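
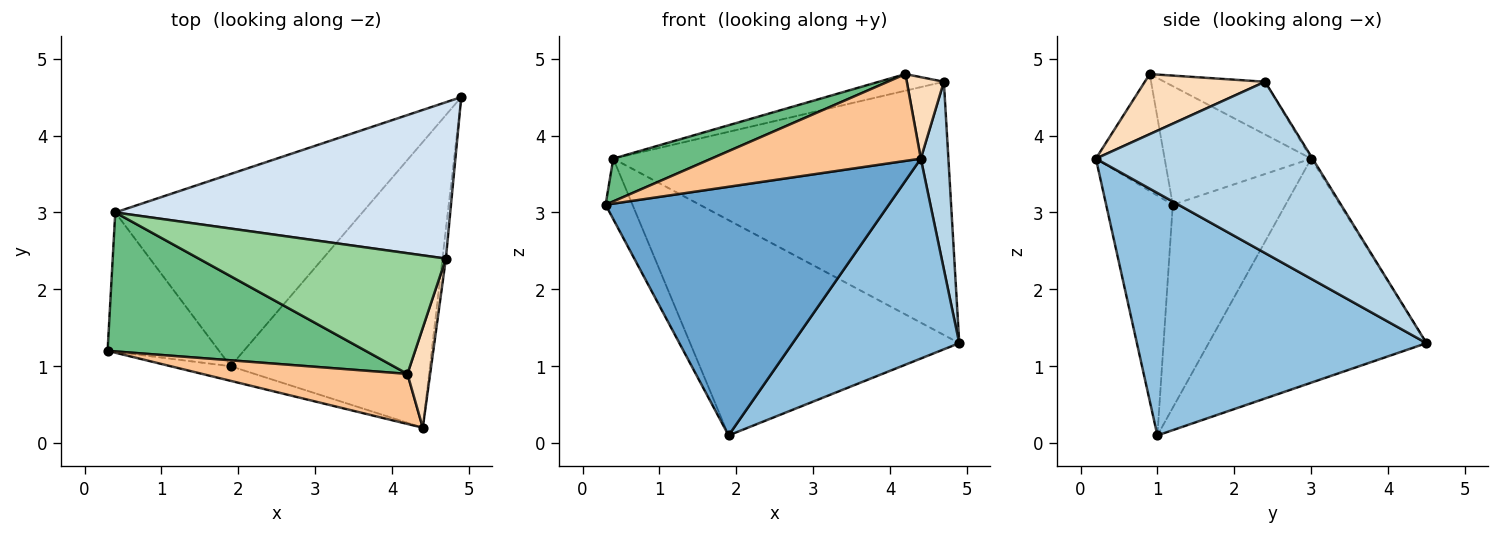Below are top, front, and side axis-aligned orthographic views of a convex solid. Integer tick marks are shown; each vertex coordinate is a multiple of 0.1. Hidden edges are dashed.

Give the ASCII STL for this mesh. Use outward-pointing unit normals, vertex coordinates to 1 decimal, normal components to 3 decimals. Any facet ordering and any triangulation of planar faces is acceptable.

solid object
 facet normal -0.229 -0.972 -0.057
  outer loop
   vertex 1.9 1.0 0.1
   vertex 4.4 0.2 3.7
   vertex 0.3 1.2 3.1
  endloop
 endfacet
 facet normal 0.706 -0.406 -0.580
  outer loop
   vertex 1.9 1.0 0.1
   vertex 4.9 4.5 1.3
   vertex 4.4 0.2 3.7
  endloop
 endfacet
 facet normal 0.992 -0.126 -0.020
  outer loop
   vertex 4.7 2.4 4.7
   vertex 4.4 0.2 3.7
   vertex 4.9 4.5 1.3
  endloop
 endfacet
 facet normal -0.003 0.851 0.525
  outer loop
   vertex 0.4 3.0 3.7
   vertex 4.7 2.4 4.7
   vertex 4.9 4.5 1.3
  endloop
 endfacet
 facet normal -0.858 0.205 -0.471
  outer loop
   vertex 0.4 3.0 3.7
   vertex 1.9 1.0 0.1
   vertex 0.3 1.2 3.1
  endloop
 endfacet
 facet normal -0.517 0.639 -0.570
  outer loop
   vertex 0.4 3.0 3.7
   vertex 4.9 4.5 1.3
   vertex 1.9 1.0 0.1
  endloop
 endfacet
 facet normal -0.274 -0.833 0.481
  outer loop
   vertex 4.2 0.9 4.8
   vertex 0.3 1.2 3.1
   vertex 4.4 0.2 3.7
  endloop
 endfacet
 facet normal 0.899 -0.277 0.340
  outer loop
   vertex 4.2 0.9 4.8
   vertex 4.4 0.2 3.7
   vertex 4.7 2.4 4.7
  endloop
 endfacet
 facet normal -0.402 -0.269 0.875
  outer loop
   vertex 4.2 0.9 4.8
   vertex 0.4 3.0 3.7
   vertex 0.3 1.2 3.1
  endloop
 endfacet
 facet normal -0.207 0.134 0.969
  outer loop
   vertex 4.2 0.9 4.8
   vertex 4.7 2.4 4.7
   vertex 0.4 3.0 3.7
  endloop
 endfacet
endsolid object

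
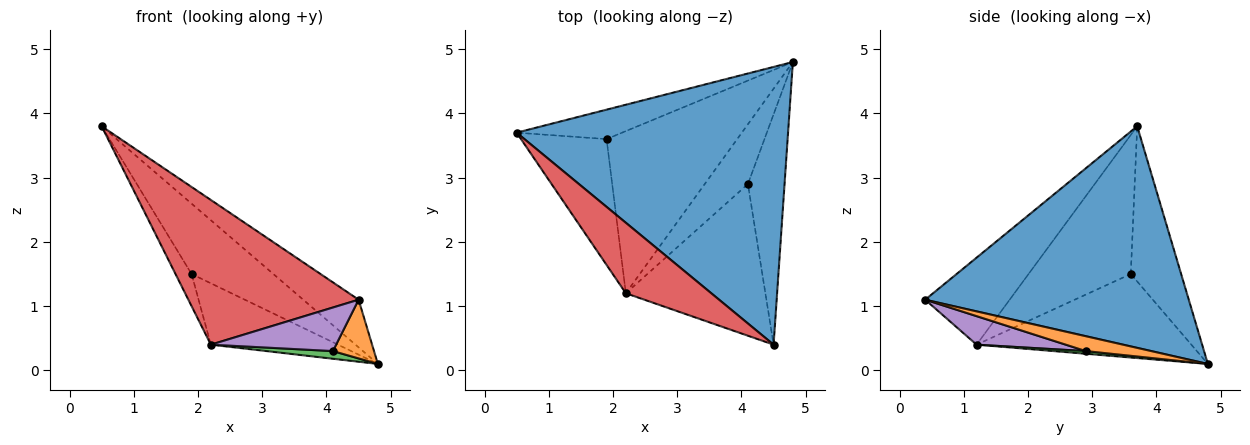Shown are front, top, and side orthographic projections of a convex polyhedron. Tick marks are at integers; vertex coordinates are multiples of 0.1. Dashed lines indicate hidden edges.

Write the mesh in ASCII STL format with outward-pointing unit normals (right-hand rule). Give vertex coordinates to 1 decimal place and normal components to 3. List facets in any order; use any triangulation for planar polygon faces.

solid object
 facet normal 0.627 0.132 0.768
  outer loop
   vertex 4.5 0.4 1.1
   vertex 4.8 4.8 0.1
   vertex 0.5 3.7 3.8
  endloop
 endfacet
 facet normal 0.366 -0.230 -0.902
  outer loop
   vertex 4.1 2.9 0.3
   vertex 4.8 4.8 0.1
   vertex 4.5 0.4 1.1
  endloop
 endfacet
 facet normal 0.061 -0.127 -0.990
  outer loop
   vertex 2.2 1.2 0.4
   vertex 4.8 4.8 0.1
   vertex 4.1 2.9 0.3
  endloop
 endfacet
 facet normal -0.407 -0.821 0.400
  outer loop
   vertex 2.2 1.2 0.4
   vertex 4.5 0.4 1.1
   vertex 0.5 3.7 3.8
  endloop
 endfacet
 facet normal 0.193 -0.271 -0.943
  outer loop
   vertex 2.2 1.2 0.4
   vertex 4.1 2.9 0.3
   vertex 4.5 0.4 1.1
  endloop
 endfacet
 facet normal -0.494 0.802 -0.336
  outer loop
   vertex 1.9 3.6 1.5
   vertex 0.5 3.7 3.8
   vertex 4.8 4.8 0.1
  endloop
 endfacet
 facet normal -0.844 0.133 -0.520
  outer loop
   vertex 1.9 3.6 1.5
   vertex 2.2 1.2 0.4
   vertex 0.5 3.7 3.8
  endloop
 endfacet
 facet normal -0.513 0.304 -0.803
  outer loop
   vertex 1.9 3.6 1.5
   vertex 4.8 4.8 0.1
   vertex 2.2 1.2 0.4
  endloop
 endfacet
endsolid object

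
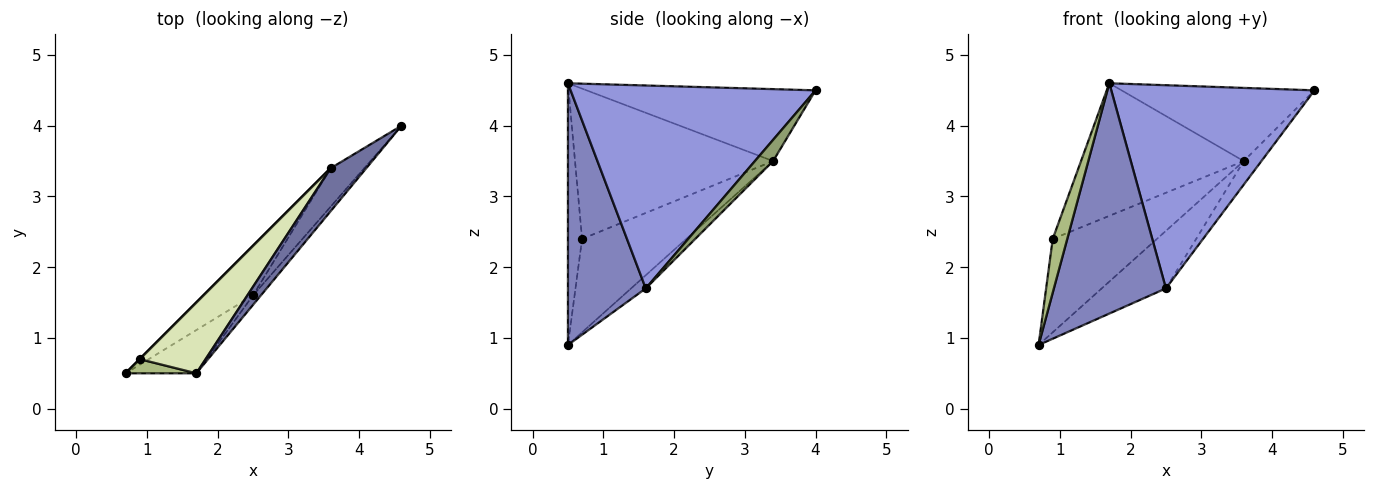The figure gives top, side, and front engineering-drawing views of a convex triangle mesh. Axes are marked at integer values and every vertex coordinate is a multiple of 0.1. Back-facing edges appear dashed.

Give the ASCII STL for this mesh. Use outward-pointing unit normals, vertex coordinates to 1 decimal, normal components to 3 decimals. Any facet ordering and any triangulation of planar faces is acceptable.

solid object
 facet normal -0.715 0.603 0.354
  outer loop
   vertex 3.6 3.4 3.5
   vertex 1.7 0.5 4.6
   vertex 4.6 4.0 4.5
  endloop
 endfacet
 facet normal 0.564 -0.812 -0.152
  outer loop
   vertex 2.5 1.6 1.7
   vertex 1.7 0.5 4.6
   vertex 0.7 0.5 0.9
  endloop
 endfacet
 facet normal 0.769 -0.638 -0.030
  outer loop
   vertex 2.5 1.6 1.7
   vertex 4.6 4.0 4.5
   vertex 1.7 0.5 4.6
  endloop
 endfacet
 facet normal -0.171 0.747 -0.643
  outer loop
   vertex 2.5 1.6 1.7
   vertex 0.7 0.5 0.9
   vertex 3.6 3.4 3.5
  endloop
 endfacet
 facet normal 0.474 0.461 -0.750
  outer loop
   vertex 2.5 1.6 1.7
   vertex 3.6 3.4 3.5
   vertex 4.6 4.0 4.5
  endloop
 endfacet
 facet normal -0.686 -0.704 0.185
  outer loop
   vertex 0.9 0.7 2.4
   vertex 0.7 0.5 0.9
   vertex 1.7 0.5 4.6
  endloop
 endfacet
 facet normal -0.707 0.707 0.000
  outer loop
   vertex 0.9 0.7 2.4
   vertex 3.6 3.4 3.5
   vertex 0.7 0.5 0.9
  endloop
 endfacet
 facet normal -0.732 0.601 0.321
  outer loop
   vertex 0.9 0.7 2.4
   vertex 1.7 0.5 4.6
   vertex 3.6 3.4 3.5
  endloop
 endfacet
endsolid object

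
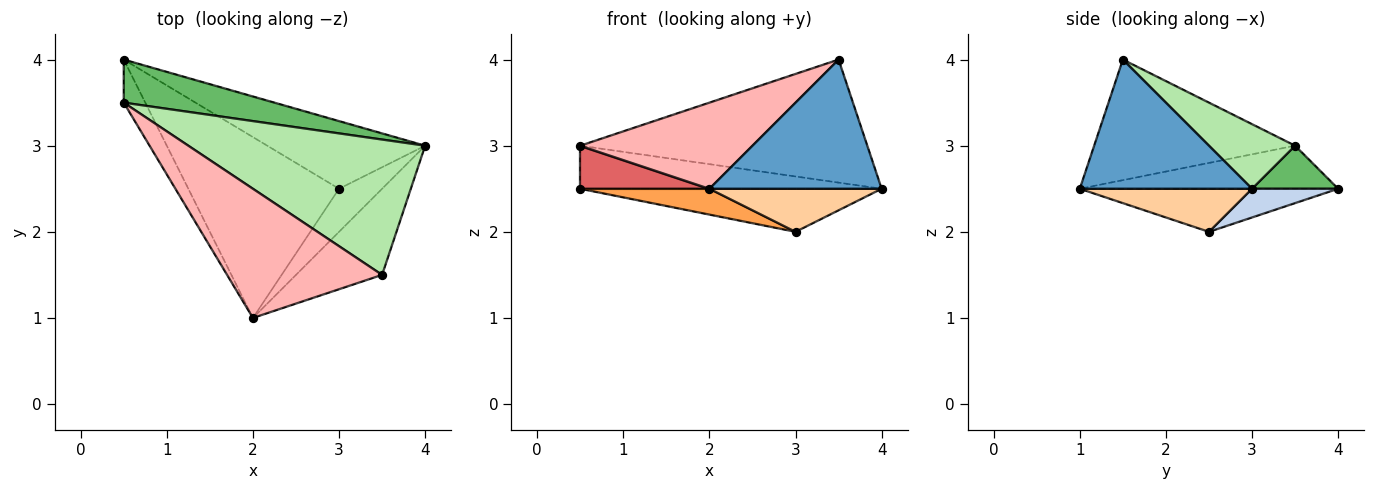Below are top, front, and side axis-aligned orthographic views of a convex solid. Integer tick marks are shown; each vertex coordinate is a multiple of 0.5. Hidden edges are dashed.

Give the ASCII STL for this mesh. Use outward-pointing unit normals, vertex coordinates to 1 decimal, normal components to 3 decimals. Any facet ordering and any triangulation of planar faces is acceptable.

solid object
 facet normal 0.640 -0.640 -0.426
  outer loop
   vertex 3.5 1.5 4.0
   vertex 2.0 1.0 2.5
   vertex 4.0 3.0 2.5
  endloop
 endfacet
 facet normal 0.152 0.531 -0.834
  outer loop
   vertex 3.0 2.5 2.0
   vertex 0.5 4.0 2.5
   vertex 4.0 3.0 2.5
  endloop
 endfacet
 facet normal -0.272 -0.136 -0.953
  outer loop
   vertex 3.0 2.5 2.0
   vertex 2.0 1.0 2.5
   vertex 0.5 4.0 2.5
  endloop
 endfacet
 facet normal 0.577 -0.577 -0.577
  outer loop
   vertex 3.0 2.5 2.0
   vertex 4.0 3.0 2.5
   vertex 2.0 1.0 2.5
  endloop
 endfacet
 facet normal 0.198 0.693 0.693
  outer loop
   vertex 0.5 3.5 3.0
   vertex 4.0 3.0 2.5
   vertex 0.5 4.0 2.5
  endloop
 endfacet
 facet normal 0.198 0.659 0.725
  outer loop
   vertex 0.5 3.5 3.0
   vertex 3.5 1.5 4.0
   vertex 4.0 3.0 2.5
  endloop
 endfacet
 facet normal -0.816 -0.408 -0.408
  outer loop
   vertex 0.5 3.5 3.0
   vertex 0.5 4.0 2.5
   vertex 2.0 1.0 2.5
  endloop
 endfacet
 facet normal -0.543 -0.466 0.699
  outer loop
   vertex 0.5 3.5 3.0
   vertex 2.0 1.0 2.5
   vertex 3.5 1.5 4.0
  endloop
 endfacet
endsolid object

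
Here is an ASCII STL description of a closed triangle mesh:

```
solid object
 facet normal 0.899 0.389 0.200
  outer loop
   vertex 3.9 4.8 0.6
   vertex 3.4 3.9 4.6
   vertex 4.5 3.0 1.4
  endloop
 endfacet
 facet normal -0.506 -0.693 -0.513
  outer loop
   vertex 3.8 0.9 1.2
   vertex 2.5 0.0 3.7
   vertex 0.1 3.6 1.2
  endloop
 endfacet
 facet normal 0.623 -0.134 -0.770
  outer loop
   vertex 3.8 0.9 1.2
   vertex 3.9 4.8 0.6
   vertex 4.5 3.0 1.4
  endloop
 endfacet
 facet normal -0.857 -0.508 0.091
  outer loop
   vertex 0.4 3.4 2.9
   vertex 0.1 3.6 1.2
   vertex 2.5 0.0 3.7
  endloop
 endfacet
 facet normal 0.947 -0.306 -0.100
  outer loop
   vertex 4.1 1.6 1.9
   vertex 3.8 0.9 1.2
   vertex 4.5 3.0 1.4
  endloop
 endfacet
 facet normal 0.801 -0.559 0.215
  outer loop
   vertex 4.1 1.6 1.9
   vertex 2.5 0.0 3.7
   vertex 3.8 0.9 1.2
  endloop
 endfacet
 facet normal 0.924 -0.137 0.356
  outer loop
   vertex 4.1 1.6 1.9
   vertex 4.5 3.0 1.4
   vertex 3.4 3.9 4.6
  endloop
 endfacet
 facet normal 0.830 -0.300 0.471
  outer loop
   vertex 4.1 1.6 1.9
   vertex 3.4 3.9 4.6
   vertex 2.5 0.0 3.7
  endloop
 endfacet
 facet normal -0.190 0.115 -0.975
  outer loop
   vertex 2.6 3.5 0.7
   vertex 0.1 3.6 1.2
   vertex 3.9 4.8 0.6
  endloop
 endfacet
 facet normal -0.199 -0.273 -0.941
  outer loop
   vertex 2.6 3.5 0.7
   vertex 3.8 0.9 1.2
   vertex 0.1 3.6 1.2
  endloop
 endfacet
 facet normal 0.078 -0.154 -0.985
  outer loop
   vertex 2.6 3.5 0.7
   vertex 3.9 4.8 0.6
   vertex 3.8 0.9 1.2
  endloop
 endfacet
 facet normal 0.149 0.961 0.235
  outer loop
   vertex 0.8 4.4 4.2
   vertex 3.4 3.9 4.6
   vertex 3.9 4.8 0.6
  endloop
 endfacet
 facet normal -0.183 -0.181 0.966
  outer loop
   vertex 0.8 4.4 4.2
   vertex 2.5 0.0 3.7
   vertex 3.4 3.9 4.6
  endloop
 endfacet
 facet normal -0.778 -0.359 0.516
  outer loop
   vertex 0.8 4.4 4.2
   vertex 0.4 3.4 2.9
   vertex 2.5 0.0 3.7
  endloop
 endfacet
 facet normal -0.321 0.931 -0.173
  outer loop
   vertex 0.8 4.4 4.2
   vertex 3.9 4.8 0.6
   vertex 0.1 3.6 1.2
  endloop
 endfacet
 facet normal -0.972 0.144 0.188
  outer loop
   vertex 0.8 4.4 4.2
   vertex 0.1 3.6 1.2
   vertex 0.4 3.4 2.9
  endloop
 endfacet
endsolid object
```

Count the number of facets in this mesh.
16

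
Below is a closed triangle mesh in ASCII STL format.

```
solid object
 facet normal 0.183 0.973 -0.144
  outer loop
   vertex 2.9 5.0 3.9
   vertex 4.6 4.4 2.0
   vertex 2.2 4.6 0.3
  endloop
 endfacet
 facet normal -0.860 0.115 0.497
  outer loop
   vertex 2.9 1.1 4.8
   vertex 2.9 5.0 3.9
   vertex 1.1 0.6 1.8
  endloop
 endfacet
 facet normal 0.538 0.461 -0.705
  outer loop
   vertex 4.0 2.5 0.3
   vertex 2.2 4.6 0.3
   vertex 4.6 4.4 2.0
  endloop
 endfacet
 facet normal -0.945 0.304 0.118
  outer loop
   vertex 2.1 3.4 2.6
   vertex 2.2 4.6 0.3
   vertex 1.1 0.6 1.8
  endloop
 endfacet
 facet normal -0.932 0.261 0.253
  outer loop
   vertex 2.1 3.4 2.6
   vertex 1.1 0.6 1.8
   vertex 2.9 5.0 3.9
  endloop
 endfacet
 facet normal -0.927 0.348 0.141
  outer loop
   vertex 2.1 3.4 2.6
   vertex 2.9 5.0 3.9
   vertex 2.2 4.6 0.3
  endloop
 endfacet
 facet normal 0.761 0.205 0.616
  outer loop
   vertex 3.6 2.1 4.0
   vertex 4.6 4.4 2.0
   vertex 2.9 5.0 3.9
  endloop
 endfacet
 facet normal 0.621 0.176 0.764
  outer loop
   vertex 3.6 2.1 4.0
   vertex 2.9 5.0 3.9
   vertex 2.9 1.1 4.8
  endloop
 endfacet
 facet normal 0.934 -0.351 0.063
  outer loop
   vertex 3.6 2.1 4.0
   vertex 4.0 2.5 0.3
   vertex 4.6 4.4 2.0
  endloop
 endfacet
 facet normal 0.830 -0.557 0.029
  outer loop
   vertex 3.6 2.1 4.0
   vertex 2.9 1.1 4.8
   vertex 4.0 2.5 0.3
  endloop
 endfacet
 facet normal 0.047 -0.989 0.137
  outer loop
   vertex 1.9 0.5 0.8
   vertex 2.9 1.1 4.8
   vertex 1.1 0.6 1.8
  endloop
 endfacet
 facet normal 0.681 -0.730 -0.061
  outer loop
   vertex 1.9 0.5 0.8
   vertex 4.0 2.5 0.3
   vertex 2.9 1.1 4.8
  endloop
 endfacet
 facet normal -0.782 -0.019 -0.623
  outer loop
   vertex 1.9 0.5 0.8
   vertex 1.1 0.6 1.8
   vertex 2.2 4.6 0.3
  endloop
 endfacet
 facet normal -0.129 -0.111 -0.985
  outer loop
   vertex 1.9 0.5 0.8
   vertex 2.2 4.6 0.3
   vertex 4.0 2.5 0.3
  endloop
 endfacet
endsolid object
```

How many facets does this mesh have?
14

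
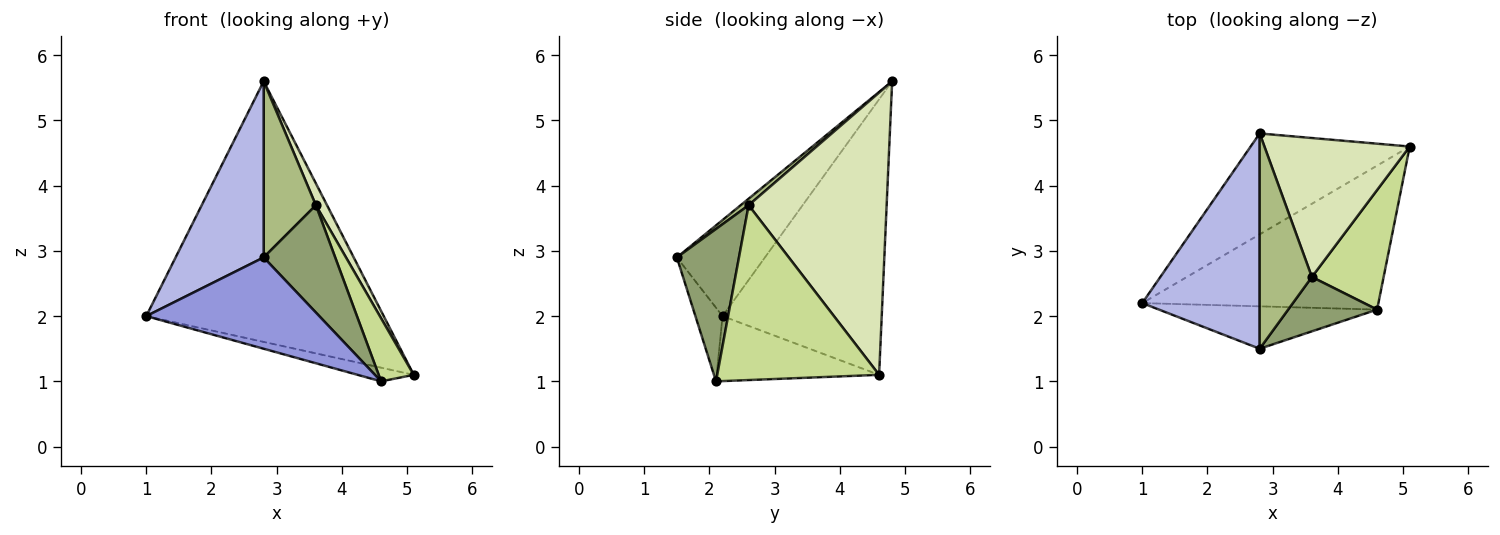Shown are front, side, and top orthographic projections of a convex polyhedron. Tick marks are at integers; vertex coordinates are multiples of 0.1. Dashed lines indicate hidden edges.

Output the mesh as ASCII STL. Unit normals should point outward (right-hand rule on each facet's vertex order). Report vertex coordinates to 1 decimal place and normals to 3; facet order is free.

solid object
 facet normal -0.264 0.091 -0.960
  outer loop
   vertex 4.6 2.1 1.0
   vertex 1.0 2.2 2.0
   vertex 5.1 4.6 1.1
  endloop
 endfacet
 facet normal -0.530 0.791 -0.306
  outer loop
   vertex 2.8 4.8 5.6
   vertex 5.1 4.6 1.1
   vertex 1.0 2.2 2.0
  endloop
 endfacet
 facet normal -0.141 -0.898 -0.417
  outer loop
   vertex 2.8 1.5 2.9
   vertex 1.0 2.2 2.0
   vertex 4.6 2.1 1.0
  endloop
 endfacet
 facet normal -0.535 -0.535 0.654
  outer loop
   vertex 2.8 1.5 2.9
   vertex 2.8 4.8 5.6
   vertex 1.0 2.2 2.0
  endloop
 endfacet
 facet normal 0.612 -0.705 0.357
  outer loop
   vertex 3.6 2.6 3.7
   vertex 2.8 1.5 2.9
   vertex 4.6 2.1 1.0
  endloop
 endfacet
 facet normal 0.096 -0.630 0.770
  outer loop
   vertex 3.6 2.6 3.7
   vertex 2.8 4.8 5.6
   vertex 2.8 1.5 2.9
  endloop
 endfacet
 facet normal 0.907 -0.196 0.372
  outer loop
   vertex 3.6 2.6 3.7
   vertex 4.6 2.1 1.0
   vertex 5.1 4.6 1.1
  endloop
 endfacet
 facet normal 0.887 -0.072 0.456
  outer loop
   vertex 3.6 2.6 3.7
   vertex 5.1 4.6 1.1
   vertex 2.8 4.8 5.6
  endloop
 endfacet
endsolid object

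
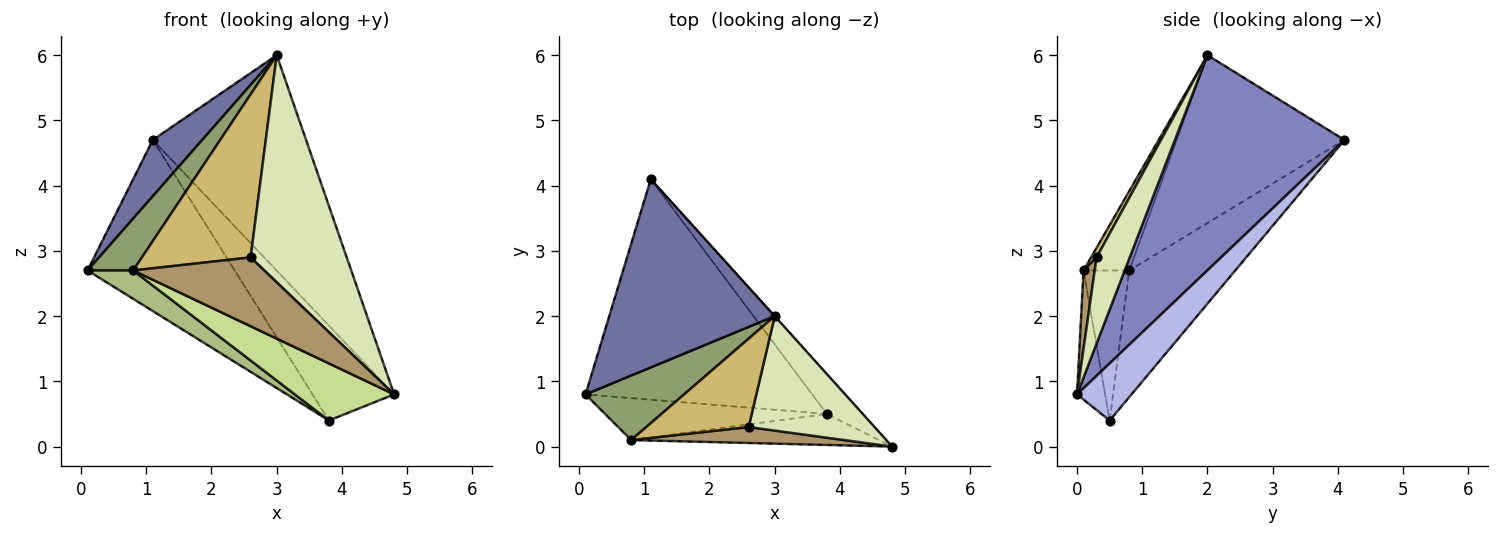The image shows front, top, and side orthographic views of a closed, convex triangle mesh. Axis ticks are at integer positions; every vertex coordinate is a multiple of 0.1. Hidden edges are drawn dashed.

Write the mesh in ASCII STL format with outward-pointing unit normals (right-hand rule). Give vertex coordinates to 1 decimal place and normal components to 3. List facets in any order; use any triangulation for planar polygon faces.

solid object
 facet normal -0.697 -0.205 0.687
  outer loop
   vertex 3.0 2.0 6.0
   vertex 1.1 4.1 4.7
   vertex 0.1 0.8 2.7
  endloop
 endfacet
 facet normal 0.742 0.671 -0.001
  outer loop
   vertex 3.0 2.0 6.0
   vertex 4.8 0.0 0.8
   vertex 1.1 4.1 4.7
  endloop
 endfacet
 facet normal -0.404 0.561 -0.723
  outer loop
   vertex 3.8 0.5 0.4
   vertex 0.1 0.8 2.7
   vertex 1.1 4.1 4.7
  endloop
 endfacet
 facet normal 0.524 0.786 -0.329
  outer loop
   vertex 3.8 0.5 0.4
   vertex 1.1 4.1 4.7
   vertex 4.8 0.0 0.8
  endloop
 endfacet
 facet normal -0.531 -0.531 0.660
  outer loop
   vertex 0.8 0.1 2.7
   vertex 3.0 2.0 6.0
   vertex 0.1 0.8 2.7
  endloop
 endfacet
 facet normal -0.489 -0.489 -0.723
  outer loop
   vertex 0.8 0.1 2.7
   vertex 0.1 0.8 2.7
   vertex 3.8 0.5 0.4
  endloop
 endfacet
 facet normal -0.241 -0.853 -0.463
  outer loop
   vertex 0.8 0.1 2.7
   vertex 3.8 0.5 0.4
   vertex 4.8 0.0 0.8
  endloop
 endfacet
 facet normal 0.294 -0.854 0.430
  outer loop
   vertex 2.6 0.3 2.9
   vertex 4.8 0.0 0.8
   vertex 3.0 2.0 6.0
  endloop
 endfacet
 facet normal 0.083 -0.971 0.225
  outer loop
   vertex 2.6 0.3 2.9
   vertex 0.8 0.1 2.7
   vertex 4.8 0.0 0.8
  endloop
 endfacet
 facet normal 0.045 -0.878 0.476
  outer loop
   vertex 2.6 0.3 2.9
   vertex 3.0 2.0 6.0
   vertex 0.8 0.1 2.7
  endloop
 endfacet
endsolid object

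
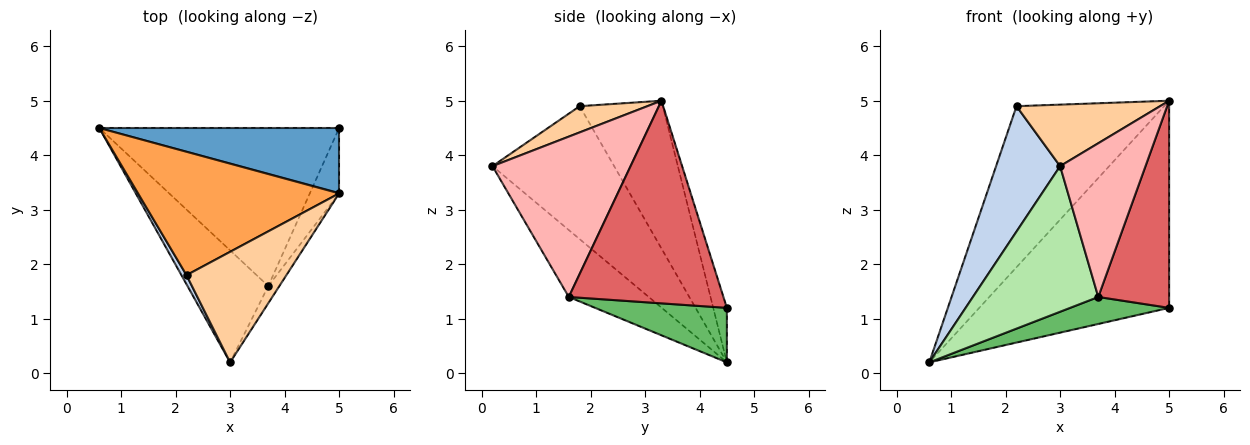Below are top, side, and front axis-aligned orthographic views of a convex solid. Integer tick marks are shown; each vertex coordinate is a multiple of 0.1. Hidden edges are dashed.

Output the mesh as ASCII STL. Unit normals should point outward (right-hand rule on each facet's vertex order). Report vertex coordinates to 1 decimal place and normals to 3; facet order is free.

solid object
 facet normal -0.068 0.951 0.300
  outer loop
   vertex 5.0 3.3 5.0
   vertex 5.0 4.5 1.2
   vertex 0.6 4.5 0.2
  endloop
 endfacet
 facet normal -0.884 -0.465 0.034
  outer loop
   vertex 2.2 1.8 4.9
   vertex 0.6 4.5 0.2
   vertex 3.0 0.2 3.8
  endloop
 endfacet
 facet normal -0.408 0.725 0.555
  outer loop
   vertex 2.2 1.8 4.9
   vertex 5.0 3.3 5.0
   vertex 0.6 4.5 0.2
  endloop
 endfacet
 facet normal 0.223 -0.474 0.852
  outer loop
   vertex 2.2 1.8 4.9
   vertex 3.0 0.2 3.8
   vertex 5.0 3.3 5.0
  endloop
 endfacet
 facet normal 0.219 -0.164 -0.962
  outer loop
   vertex 3.7 1.6 1.4
   vertex 0.6 4.5 0.2
   vertex 5.0 4.5 1.2
  endloop
 endfacet
 facet normal -0.451 -0.707 -0.544
  outer loop
   vertex 3.7 1.6 1.4
   vertex 3.0 0.2 3.8
   vertex 0.6 4.5 0.2
  endloop
 endfacet
 facet normal 0.901 -0.413 -0.130
  outer loop
   vertex 3.7 1.6 1.4
   vertex 5.0 4.5 1.2
   vertex 5.0 3.3 5.0
  endloop
 endfacet
 facet normal 0.849 -0.525 -0.059
  outer loop
   vertex 3.7 1.6 1.4
   vertex 5.0 3.3 5.0
   vertex 3.0 0.2 3.8
  endloop
 endfacet
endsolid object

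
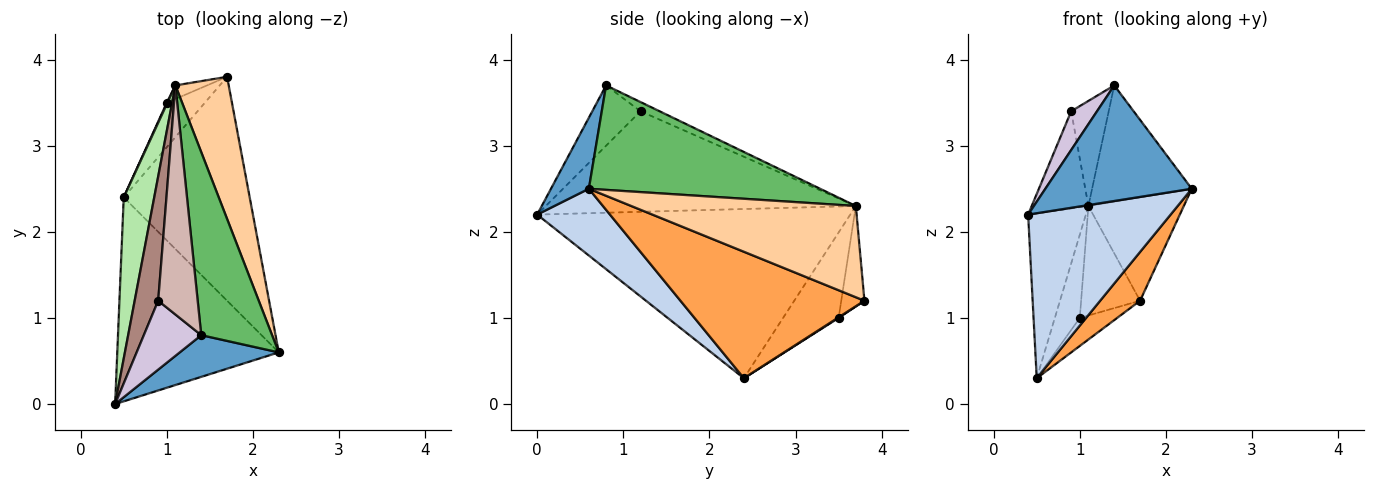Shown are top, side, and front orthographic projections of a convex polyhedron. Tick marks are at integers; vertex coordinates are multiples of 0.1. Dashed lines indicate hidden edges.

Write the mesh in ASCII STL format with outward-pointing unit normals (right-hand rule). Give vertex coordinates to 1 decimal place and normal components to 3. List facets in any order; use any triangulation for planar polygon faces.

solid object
 facet normal 0.237 -0.914 0.330
  outer loop
   vertex 1.4 0.8 3.7
   vertex 0.4 0.0 2.2
   vertex 2.3 0.6 2.5
  endloop
 endfacet
 facet normal 0.306 -0.599 -0.740
  outer loop
   vertex 0.5 2.4 0.3
   vertex 2.3 0.6 2.5
   vertex 0.4 0.0 2.2
  endloop
 endfacet
 facet normal 0.700 -0.152 -0.697
  outer loop
   vertex 0.5 2.4 0.3
   vertex 1.7 3.8 1.2
   vertex 2.3 0.6 2.5
  endloop
 endfacet
 facet normal 0.811 0.344 0.473
  outer loop
   vertex 1.1 3.7 2.3
   vertex 2.3 0.6 2.5
   vertex 1.7 3.8 1.2
  endloop
 endfacet
 facet normal 0.780 0.336 0.529
  outer loop
   vertex 1.1 3.7 2.3
   vertex 1.4 0.8 3.7
   vertex 2.3 0.6 2.5
  endloop
 endfacet
 facet normal -0.968 0.178 0.174
  outer loop
   vertex 1.1 3.7 2.3
   vertex 0.5 2.4 0.3
   vertex 0.4 0.0 2.2
  endloop
 endfacet
 facet normal 0.014 0.532 -0.846
  outer loop
   vertex 1.0 3.5 1.0
   vertex 1.7 3.8 1.2
   vertex 0.5 2.4 0.3
  endloop
 endfacet
 facet normal -0.364 0.925 -0.114
  outer loop
   vertex 1.0 3.5 1.0
   vertex 1.1 3.7 2.3
   vertex 1.7 3.8 1.2
  endloop
 endfacet
 facet normal -0.912 0.410 0.007
  outer loop
   vertex 1.0 3.5 1.0
   vertex 0.5 2.4 0.3
   vertex 1.1 3.7 2.3
  endloop
 endfacet
 facet normal -0.675 -0.362 0.643
  outer loop
   vertex 0.9 1.2 3.4
   vertex 0.4 0.0 2.2
   vertex 1.4 0.8 3.7
  endloop
 endfacet
 facet normal -0.959 0.175 0.224
  outer loop
   vertex 0.9 1.2 3.4
   vertex 1.1 3.7 2.3
   vertex 0.4 0.0 2.2
  endloop
 endfacet
 facet normal -0.207 0.408 0.889
  outer loop
   vertex 0.9 1.2 3.4
   vertex 1.4 0.8 3.7
   vertex 1.1 3.7 2.3
  endloop
 endfacet
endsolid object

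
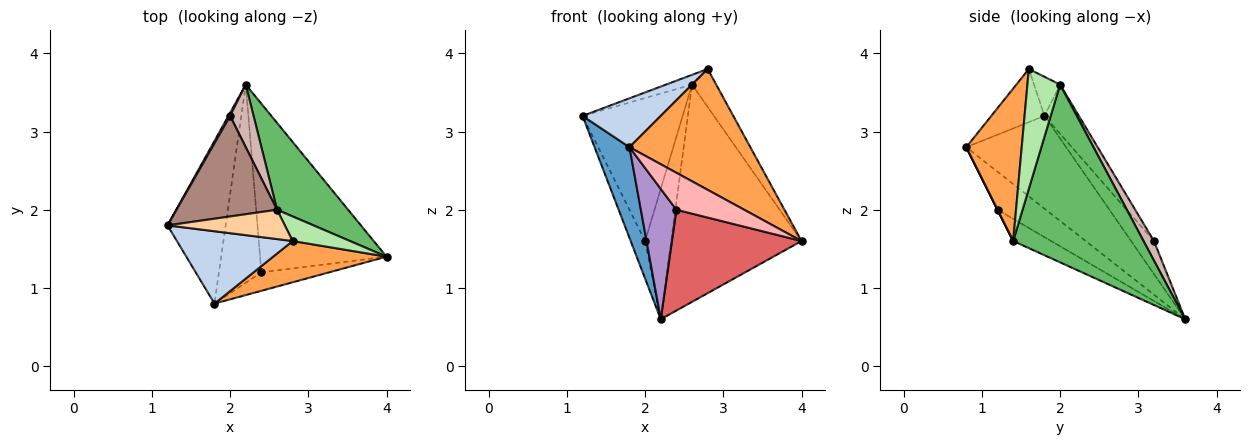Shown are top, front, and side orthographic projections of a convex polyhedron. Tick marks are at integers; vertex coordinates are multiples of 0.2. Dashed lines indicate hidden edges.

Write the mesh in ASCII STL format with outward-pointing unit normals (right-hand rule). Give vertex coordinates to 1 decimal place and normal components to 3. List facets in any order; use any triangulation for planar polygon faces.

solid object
 facet normal -0.813 -0.284 -0.509
  outer loop
   vertex 1.8 0.8 2.8
   vertex 1.2 1.8 3.2
   vertex 2.2 3.6 0.6
  endloop
 endfacet
 facet normal -0.356 -0.523 0.774
  outer loop
   vertex 1.8 0.8 2.8
   vertex 2.8 1.6 3.8
   vertex 1.2 1.8 3.2
  endloop
 endfacet
 facet normal 0.398 -0.868 0.296
  outer loop
   vertex 1.8 0.8 2.8
   vertex 4.0 1.4 1.6
   vertex 2.8 1.6 3.8
  endloop
 endfacet
 facet normal -0.302 0.302 0.905
  outer loop
   vertex 2.6 2.0 3.6
   vertex 1.2 1.8 3.2
   vertex 2.8 1.6 3.8
  endloop
 endfacet
 facet normal 0.680 0.680 0.272
  outer loop
   vertex 2.6 2.0 3.6
   vertex 4.0 1.4 1.6
   vertex 2.2 3.6 0.6
  endloop
 endfacet
 facet normal 0.751 0.555 0.359
  outer loop
   vertex 2.6 2.0 3.6
   vertex 2.8 1.6 3.8
   vertex 4.0 1.4 1.6
  endloop
 endfacet
 facet normal -0.149 -0.507 -0.849
  outer loop
   vertex 2.4 1.2 2.0
   vertex 2.2 3.6 0.6
   vertex 4.0 1.4 1.6
  endloop
 endfacet
 facet normal 0.000 -0.894 -0.447
  outer loop
   vertex 2.4 1.2 2.0
   vertex 4.0 1.4 1.6
   vertex 1.8 0.8 2.8
  endloop
 endfacet
 facet normal -0.599 -0.440 -0.669
  outer loop
   vertex 2.4 1.2 2.0
   vertex 1.8 0.8 2.8
   vertex 2.2 3.6 0.6
  endloop
 endfacet
 facet normal -0.845 0.533 0.044
  outer loop
   vertex 2.0 3.2 1.6
   vertex 2.2 3.6 0.6
   vertex 1.2 1.8 3.2
  endloop
 endfacet
 facet normal -0.271 0.787 0.554
  outer loop
   vertex 2.0 3.2 1.6
   vertex 1.2 1.8 3.2
   vertex 2.6 2.0 3.6
  endloop
 endfacet
 facet normal 0.339 0.848 0.407
  outer loop
   vertex 2.0 3.2 1.6
   vertex 2.6 2.0 3.6
   vertex 2.2 3.6 0.6
  endloop
 endfacet
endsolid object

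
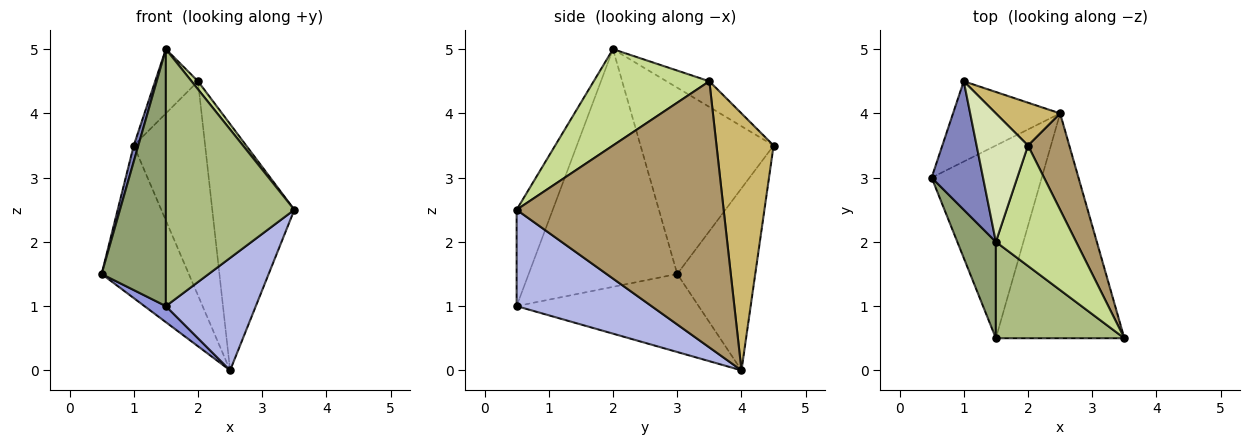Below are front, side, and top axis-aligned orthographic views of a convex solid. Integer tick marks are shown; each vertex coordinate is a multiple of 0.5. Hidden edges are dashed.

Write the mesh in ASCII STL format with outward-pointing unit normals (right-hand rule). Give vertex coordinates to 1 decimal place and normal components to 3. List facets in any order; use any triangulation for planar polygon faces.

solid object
 facet normal -0.621 0.694 -0.365
  outer loop
   vertex 1.0 4.5 3.5
   vertex 2.5 4.0 0.0
   vertex 0.5 3.0 1.5
  endloop
 endfacet
 facet normal -0.963 -0.033 0.266
  outer loop
   vertex 1.5 2.0 5.0
   vertex 1.0 4.5 3.5
   vertex 0.5 3.0 1.5
  endloop
 endfacet
 facet normal -0.577 -0.068 -0.814
  outer loop
   vertex 1.5 0.5 1.0
   vertex 0.5 3.0 1.5
   vertex 2.5 4.0 0.0
  endloop
 endfacet
 facet normal 0.557 -0.371 -0.743
  outer loop
   vertex 1.5 0.5 1.0
   vertex 2.5 4.0 0.0
   vertex 3.5 0.5 2.5
  endloop
 endfacet
 facet normal -0.908 -0.393 0.147
  outer loop
   vertex 1.5 0.5 1.0
   vertex 1.5 2.0 5.0
   vertex 0.5 3.0 1.5
  endloop
 endfacet
 facet normal -0.255 -0.905 0.340
  outer loop
   vertex 1.5 0.5 1.0
   vertex 3.5 0.5 2.5
   vertex 1.5 2.0 5.0
  endloop
 endfacet
 facet normal 0.768 -0.043 0.640
  outer loop
   vertex 2.0 3.5 4.5
   vertex 1.5 2.0 5.0
   vertex 3.5 0.5 2.5
  endloop
 endfacet
 facet normal -0.408 0.408 0.816
  outer loop
   vertex 2.0 3.5 4.5
   vertex 1.0 4.5 3.5
   vertex 1.5 2.0 5.0
  endloop
 endfacet
 facet normal 0.920 0.365 0.143
  outer loop
   vertex 2.0 3.5 4.5
   vertex 3.5 0.5 2.5
   vertex 2.5 4.0 0.0
  endloop
 endfacet
 facet normal 0.617 0.772 0.154
  outer loop
   vertex 2.0 3.5 4.5
   vertex 2.5 4.0 0.0
   vertex 1.0 4.5 3.5
  endloop
 endfacet
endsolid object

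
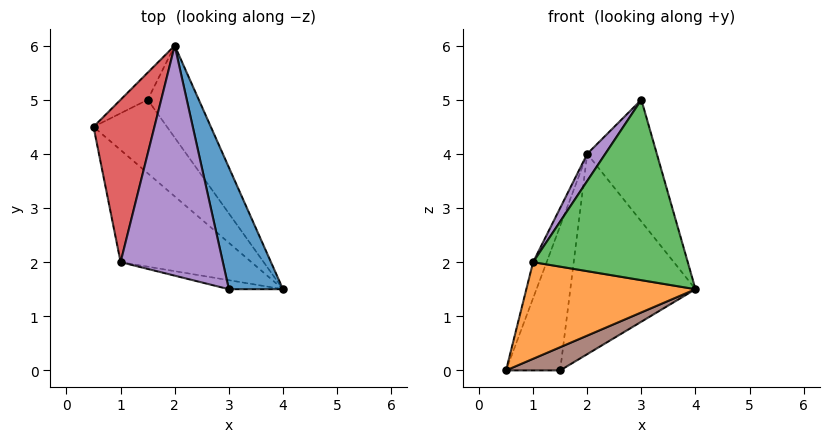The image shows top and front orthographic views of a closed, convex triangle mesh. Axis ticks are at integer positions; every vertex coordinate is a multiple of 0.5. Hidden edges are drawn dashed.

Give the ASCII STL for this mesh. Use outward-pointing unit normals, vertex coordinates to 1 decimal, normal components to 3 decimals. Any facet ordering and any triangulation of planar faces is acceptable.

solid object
 facet normal 0.927 0.265 0.265
  outer loop
   vertex 3.0 1.5 5.0
   vertex 4.0 1.5 1.5
   vertex 2.0 6.0 4.0
  endloop
 endfacet
 facet normal -0.229 -0.636 -0.737
  outer loop
   vertex 1.0 2.0 2.0
   vertex 0.5 4.5 0.0
   vertex 4.0 1.5 1.5
  endloop
 endfacet
 facet normal -0.172 -0.984 -0.049
  outer loop
   vertex 1.0 2.0 2.0
   vertex 4.0 1.5 1.5
   vertex 3.0 1.5 5.0
  endloop
 endfacet
 facet normal -0.942 0.072 0.326
  outer loop
   vertex 1.0 2.0 2.0
   vertex 2.0 6.0 4.0
   vertex 0.5 4.5 0.0
  endloop
 endfacet
 facet normal -0.835 -0.064 0.546
  outer loop
   vertex 1.0 2.0 2.0
   vertex 3.0 1.5 5.0
   vertex 2.0 6.0 4.0
  endloop
 endfacet
 facet normal 0.149 -0.298 -0.943
  outer loop
   vertex 1.5 5.0 0.0
   vertex 4.0 1.5 1.5
   vertex 0.5 4.5 0.0
  endloop
 endfacet
 facet normal -0.441 0.882 -0.165
  outer loop
   vertex 1.5 5.0 0.0
   vertex 0.5 4.5 0.0
   vertex 2.0 6.0 4.0
  endloop
 endfacet
 facet normal 0.836 0.499 -0.229
  outer loop
   vertex 1.5 5.0 0.0
   vertex 2.0 6.0 4.0
   vertex 4.0 1.5 1.5
  endloop
 endfacet
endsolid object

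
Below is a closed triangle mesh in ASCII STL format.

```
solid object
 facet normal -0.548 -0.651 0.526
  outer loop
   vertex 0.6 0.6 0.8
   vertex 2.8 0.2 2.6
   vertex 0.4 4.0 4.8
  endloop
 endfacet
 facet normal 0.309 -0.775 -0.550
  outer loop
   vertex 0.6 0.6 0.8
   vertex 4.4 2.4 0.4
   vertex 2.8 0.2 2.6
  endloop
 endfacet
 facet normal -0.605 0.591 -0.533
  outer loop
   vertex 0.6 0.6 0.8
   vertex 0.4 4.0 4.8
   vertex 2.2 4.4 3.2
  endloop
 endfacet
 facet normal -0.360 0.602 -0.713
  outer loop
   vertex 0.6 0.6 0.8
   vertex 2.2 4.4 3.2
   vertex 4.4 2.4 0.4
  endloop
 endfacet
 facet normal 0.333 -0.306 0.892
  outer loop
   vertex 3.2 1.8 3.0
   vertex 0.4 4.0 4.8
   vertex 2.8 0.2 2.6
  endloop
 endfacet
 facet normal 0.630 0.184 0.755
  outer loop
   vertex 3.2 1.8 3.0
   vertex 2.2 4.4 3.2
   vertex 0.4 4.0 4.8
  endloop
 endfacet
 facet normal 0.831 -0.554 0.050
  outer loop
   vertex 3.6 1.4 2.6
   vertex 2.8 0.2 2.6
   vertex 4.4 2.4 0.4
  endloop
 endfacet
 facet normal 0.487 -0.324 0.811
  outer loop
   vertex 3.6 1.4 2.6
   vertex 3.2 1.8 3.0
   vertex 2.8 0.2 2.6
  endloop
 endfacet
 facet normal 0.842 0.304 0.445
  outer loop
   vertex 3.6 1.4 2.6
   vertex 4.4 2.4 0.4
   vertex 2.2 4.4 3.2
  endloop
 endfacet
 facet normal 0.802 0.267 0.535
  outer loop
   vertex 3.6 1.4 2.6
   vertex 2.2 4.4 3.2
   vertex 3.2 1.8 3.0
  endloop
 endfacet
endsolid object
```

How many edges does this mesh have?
15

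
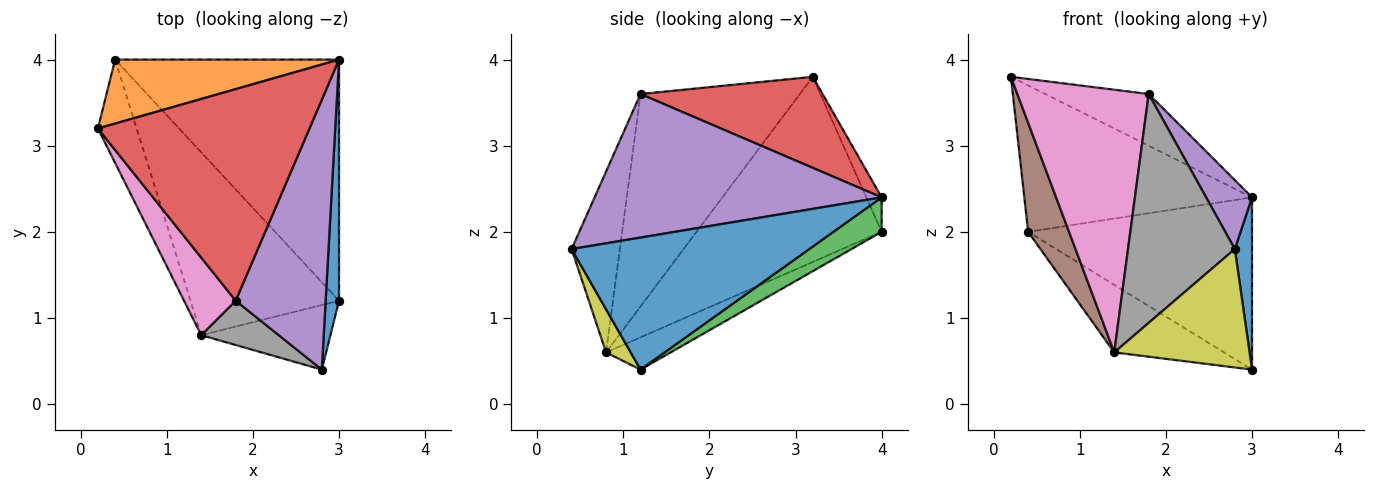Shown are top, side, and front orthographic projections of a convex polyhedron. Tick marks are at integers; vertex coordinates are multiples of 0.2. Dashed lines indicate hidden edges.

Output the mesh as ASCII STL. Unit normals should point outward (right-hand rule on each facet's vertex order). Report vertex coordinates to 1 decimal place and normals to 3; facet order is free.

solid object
 facet normal 0.992 -0.072 0.101
  outer loop
   vertex 2.8 0.4 1.8
   vertex 3.0 1.2 0.4
   vertex 3.0 4.0 2.4
  endloop
 endfacet
 facet normal -0.061 0.915 0.400
  outer loop
   vertex 0.4 4.0 2.0
   vertex 0.2 3.2 3.8
   vertex 3.0 4.0 2.4
  endloop
 endfacet
 facet normal 0.124 0.577 -0.807
  outer loop
   vertex 0.4 4.0 2.0
   vertex 3.0 4.0 2.4
   vertex 3.0 1.2 0.4
  endloop
 endfacet
 facet normal 0.386 0.219 0.896
  outer loop
   vertex 1.8 1.2 3.6
   vertex 3.0 4.0 2.4
   vertex 0.2 3.2 3.8
  endloop
 endfacet
 facet normal 0.840 -0.134 0.526
  outer loop
   vertex 1.8 1.2 3.6
   vertex 2.8 0.4 1.8
   vertex 3.0 4.0 2.4
  endloop
 endfacet
 facet normal -0.957 -0.211 -0.200
  outer loop
   vertex 1.4 0.8 0.6
   vertex 0.2 3.2 3.8
   vertex 0.4 4.0 2.0
  endloop
 endfacet
 facet normal -0.758 -0.625 0.184
  outer loop
   vertex 1.4 0.8 0.6
   vertex 1.8 1.2 3.6
   vertex 0.2 3.2 3.8
  endloop
 endfacet
 facet normal -0.405 -0.898 0.174
  outer loop
   vertex 1.4 0.8 0.6
   vertex 2.8 0.4 1.8
   vertex 1.8 1.2 3.6
  endloop
 endfacet
 facet normal 0.158 -0.867 -0.473
  outer loop
   vertex 1.4 0.8 0.6
   vertex 3.0 1.2 0.4
   vertex 2.8 0.4 1.8
  endloop
 endfacet
 facet normal -0.200 0.340 -0.919
  outer loop
   vertex 1.4 0.8 0.6
   vertex 0.4 4.0 2.0
   vertex 3.0 1.2 0.4
  endloop
 endfacet
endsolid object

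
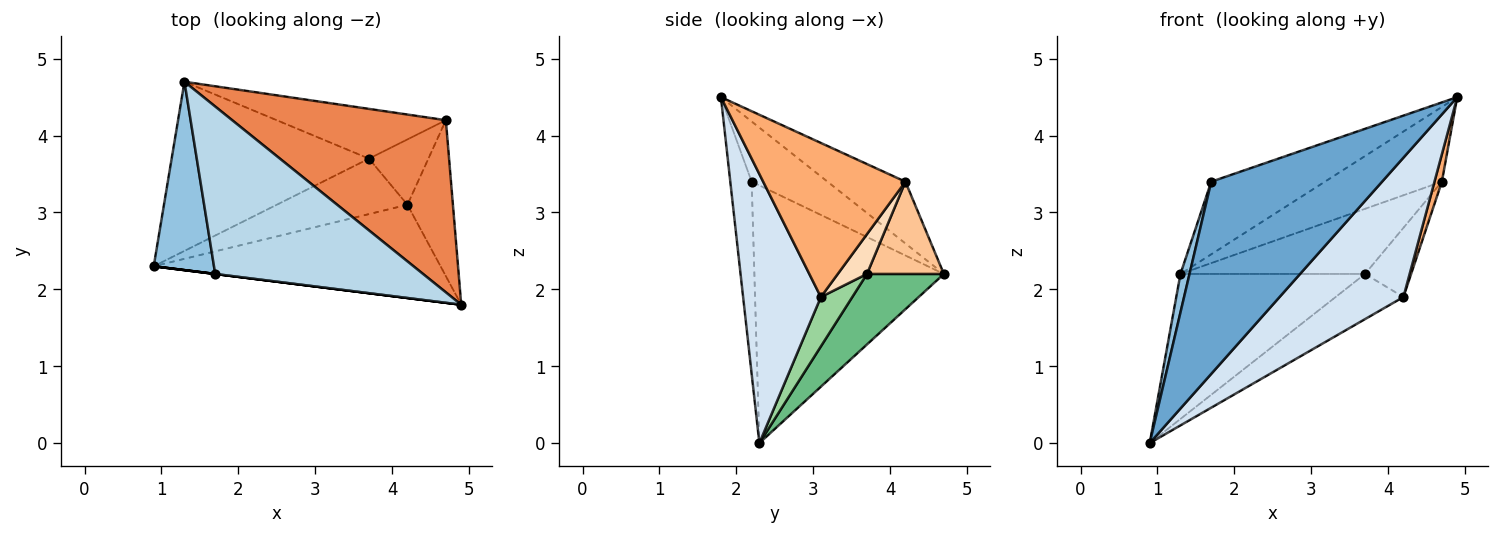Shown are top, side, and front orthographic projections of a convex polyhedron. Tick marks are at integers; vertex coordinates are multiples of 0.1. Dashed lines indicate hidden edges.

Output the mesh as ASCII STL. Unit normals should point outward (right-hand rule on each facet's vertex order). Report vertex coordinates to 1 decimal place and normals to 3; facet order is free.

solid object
 facet normal -0.124 -0.992 0.000
  outer loop
   vertex 1.7 2.2 3.4
   vertex 0.9 2.3 0.0
   vertex 4.9 1.8 4.5
  endloop
 endfacet
 facet normal -0.973 -0.046 0.227
  outer loop
   vertex 1.7 2.2 3.4
   vertex 1.3 4.7 2.2
   vertex 0.9 2.3 0.0
  endloop
 endfacet
 facet normal -0.257 0.385 0.887
  outer loop
   vertex 1.7 2.2 3.4
   vertex 4.9 1.8 4.5
   vertex 1.3 4.7 2.2
  endloop
 endfacet
 facet normal 0.462 -0.737 -0.493
  outer loop
   vertex 4.2 3.1 1.9
   vertex 4.9 1.8 4.5
   vertex 0.9 2.3 0.0
  endloop
 endfacet
 facet normal -0.256 0.385 0.887
  outer loop
   vertex 4.7 4.2 3.4
   vertex 1.3 4.7 2.2
   vertex 4.9 1.8 4.5
  endloop
 endfacet
 facet normal 0.958 -0.050 -0.283
  outer loop
   vertex 4.7 4.2 3.4
   vertex 4.9 1.8 4.5
   vertex 4.2 3.1 1.9
  endloop
 endfacet
 facet normal 0.314 0.754 -0.576
  outer loop
   vertex 3.7 3.7 2.2
   vertex 1.3 4.7 2.2
   vertex 4.7 4.2 3.4
  endloop
 endfacet
 facet normal 0.418 0.660 -0.624
  outer loop
   vertex 3.7 3.7 2.2
   vertex 4.7 4.2 3.4
   vertex 4.2 3.1 1.9
  endloop
 endfacet
 facet normal 0.262 0.628 -0.733
  outer loop
   vertex 3.7 3.7 2.2
   vertex 0.9 2.3 0.0
   vertex 1.3 4.7 2.2
  endloop
 endfacet
 facet normal 0.281 0.606 -0.744
  outer loop
   vertex 3.7 3.7 2.2
   vertex 4.2 3.1 1.9
   vertex 0.9 2.3 0.0
  endloop
 endfacet
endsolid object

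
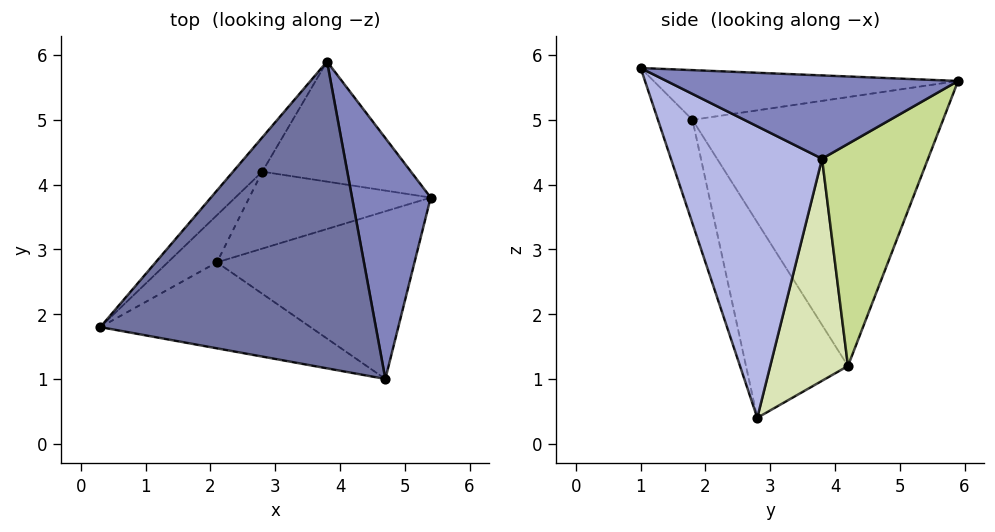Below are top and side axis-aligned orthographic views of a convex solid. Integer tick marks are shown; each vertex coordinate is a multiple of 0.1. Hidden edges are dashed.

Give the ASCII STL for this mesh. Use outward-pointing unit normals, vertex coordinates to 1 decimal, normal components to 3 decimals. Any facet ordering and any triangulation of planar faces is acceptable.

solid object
 facet normal -0.178 0.008 0.984
  outer loop
   vertex 4.7 1.0 5.8
   vertex 3.8 5.9 5.6
   vertex 0.3 1.8 5.0
  endloop
 endfacet
 facet normal 0.718 0.159 0.678
  outer loop
   vertex 4.7 1.0 5.8
   vertex 5.4 3.8 4.4
   vertex 3.8 5.9 5.6
  endloop
 endfacet
 facet normal -0.127 -0.958 -0.258
  outer loop
   vertex 4.7 1.0 5.8
   vertex 0.3 1.8 5.0
   vertex 2.1 2.8 0.4
  endloop
 endfacet
 facet normal 0.744 -0.438 -0.504
  outer loop
   vertex 4.7 1.0 5.8
   vertex 2.1 2.8 0.4
   vertex 5.4 3.8 4.4
  endloop
 endfacet
 facet normal -0.752 0.654 -0.082
  outer loop
   vertex 2.8 4.2 1.2
   vertex 0.3 1.8 5.0
   vertex 3.8 5.9 5.6
  endloop
 endfacet
 facet normal -0.823 0.530 -0.207
  outer loop
   vertex 2.8 4.2 1.2
   vertex 2.1 2.8 0.4
   vertex 0.3 1.8 5.0
  endloop
 endfacet
 facet normal 0.602 0.689 -0.403
  outer loop
   vertex 2.8 4.2 1.2
   vertex 3.8 5.9 5.6
   vertex 5.4 3.8 4.4
  endloop
 endfacet
 facet normal 0.774 -0.026 -0.632
  outer loop
   vertex 2.8 4.2 1.2
   vertex 5.4 3.8 4.4
   vertex 2.1 2.8 0.4
  endloop
 endfacet
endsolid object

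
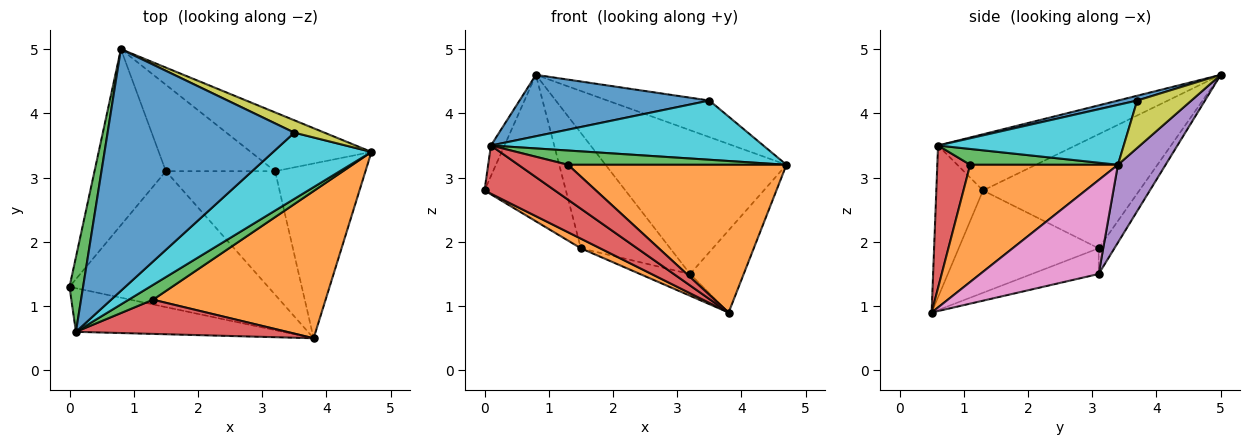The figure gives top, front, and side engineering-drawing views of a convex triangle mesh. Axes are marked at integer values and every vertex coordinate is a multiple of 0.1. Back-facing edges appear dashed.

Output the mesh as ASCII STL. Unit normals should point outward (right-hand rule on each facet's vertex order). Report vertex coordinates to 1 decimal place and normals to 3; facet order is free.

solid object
 facet normal -0.776 0.404 -0.485
  outer loop
   vertex 1.5 3.1 1.9
   vertex 0.0 1.3 2.8
   vertex 0.8 5.0 4.6
  endloop
 endfacet
 facet normal -0.457 -0.063 -0.887
  outer loop
   vertex 1.5 3.1 1.9
   vertex 3.8 0.5 0.9
   vertex 0.0 1.3 2.8
  endloop
 endfacet
 facet normal -0.968 0.096 0.234
  outer loop
   vertex 0.1 0.6 3.5
   vertex 0.8 5.0 4.6
   vertex 0.0 1.3 2.8
  endloop
 endfacet
 facet normal -0.441 -0.665 -0.602
  outer loop
   vertex 0.1 0.6 3.5
   vertex 0.0 1.3 2.8
   vertex 3.8 0.5 0.9
  endloop
 endfacet
 facet normal 0.237 0.899 -0.368
  outer loop
   vertex 3.2 3.1 1.5
   vertex 0.8 5.0 4.6
   vertex 4.7 3.4 3.2
  endloop
 endfacet
 facet normal -0.140 0.792 -0.594
  outer loop
   vertex 3.2 3.1 1.5
   vertex 1.5 3.1 1.9
   vertex 0.8 5.0 4.6
  endloop
 endfacet
 facet normal 0.685 0.310 -0.659
  outer loop
   vertex 3.2 3.1 1.5
   vertex 4.7 3.4 3.2
   vertex 3.8 0.5 0.9
  endloop
 endfacet
 facet normal -0.226 0.169 -0.959
  outer loop
   vertex 3.2 3.1 1.5
   vertex 3.8 0.5 0.9
   vertex 1.5 3.1 1.9
  endloop
 endfacet
 facet normal 0.450 0.846 0.286
  outer loop
   vertex 3.5 3.7 4.2
   vertex 4.7 3.4 3.2
   vertex 0.8 5.0 4.6
  endloop
 endfacet
 facet normal 0.414 -0.607 0.679
  outer loop
   vertex 3.5 3.7 4.2
   vertex 0.1 0.6 3.5
   vertex 4.7 3.4 3.2
  endloop
 endfacet
 facet normal 0.025 -0.246 0.969
  outer loop
   vertex 3.5 3.7 4.2
   vertex 0.8 5.0 4.6
   vertex 0.1 0.6 3.5
  endloop
 endfacet
 facet normal 0.432 -0.639 0.636
  outer loop
   vertex 1.3 1.1 3.2
   vertex 3.8 0.5 0.9
   vertex 4.7 3.4 3.2
  endloop
 endfacet
 facet normal 0.425 -0.628 0.652
  outer loop
   vertex 1.3 1.1 3.2
   vertex 4.7 3.4 3.2
   vertex 0.1 0.6 3.5
  endloop
 endfacet
 facet normal 0.427 -0.646 0.633
  outer loop
   vertex 1.3 1.1 3.2
   vertex 0.1 0.6 3.5
   vertex 3.8 0.5 0.9
  endloop
 endfacet
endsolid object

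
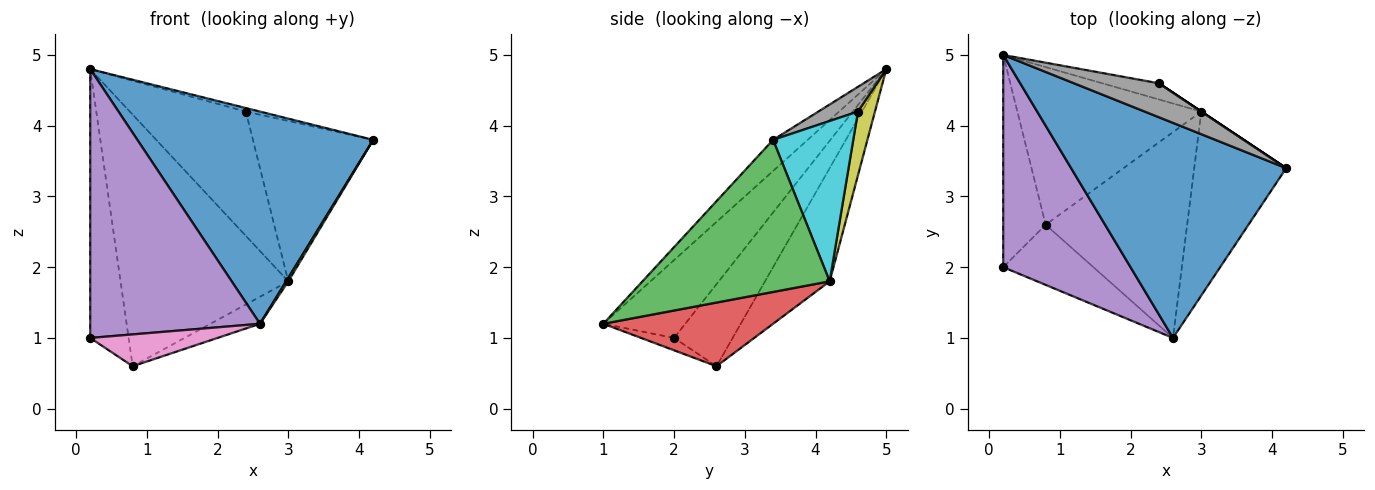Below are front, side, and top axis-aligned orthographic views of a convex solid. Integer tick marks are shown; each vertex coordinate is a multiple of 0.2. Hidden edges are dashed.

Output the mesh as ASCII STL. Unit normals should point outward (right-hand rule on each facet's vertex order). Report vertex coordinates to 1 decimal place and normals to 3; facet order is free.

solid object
 facet normal -0.102 -0.699 0.708
  outer loop
   vertex 2.6 1.0 1.2
   vertex 4.2 3.4 3.8
   vertex 0.2 5.0 4.8
  endloop
 endfacet
 facet normal -0.311 0.806 -0.505
  outer loop
   vertex 3.0 4.2 1.8
   vertex 0.8 2.6 0.6
   vertex 0.2 5.0 4.8
  endloop
 endfacet
 facet normal 0.856 -0.010 -0.517
  outer loop
   vertex 3.0 4.2 1.8
   vertex 4.2 3.4 3.8
   vertex 2.6 1.0 1.2
  endloop
 endfacet
 facet normal 0.407 0.119 -0.905
  outer loop
   vertex 3.0 4.2 1.8
   vertex 2.6 1.0 1.2
   vertex 0.8 2.6 0.6
  endloop
 endfacet
 facet normal -0.354 -0.734 0.579
  outer loop
   vertex 0.2 2.0 1.0
   vertex 2.6 1.0 1.2
   vertex 0.2 5.0 4.8
  endloop
 endfacet
 facet normal -0.768 0.503 -0.397
  outer loop
   vertex 0.2 2.0 1.0
   vertex 0.2 5.0 4.8
   vertex 0.8 2.6 0.6
  endloop
 endfacet
 facet normal -0.120 -0.464 -0.877
  outer loop
   vertex 0.2 2.0 1.0
   vertex 0.8 2.6 0.6
   vertex 2.6 1.0 1.2
  endloop
 endfacet
 facet normal 0.279 0.100 0.955
  outer loop
   vertex 2.4 4.6 4.2
   vertex 0.2 5.0 4.8
   vertex 4.2 3.4 3.8
  endloop
 endfacet
 facet normal 0.144 0.981 -0.128
  outer loop
   vertex 2.4 4.6 4.2
   vertex 3.0 4.2 1.8
   vertex 0.2 5.0 4.8
  endloop
 endfacet
 facet normal 0.555 0.832 0.000
  outer loop
   vertex 2.4 4.6 4.2
   vertex 4.2 3.4 3.8
   vertex 3.0 4.2 1.8
  endloop
 endfacet
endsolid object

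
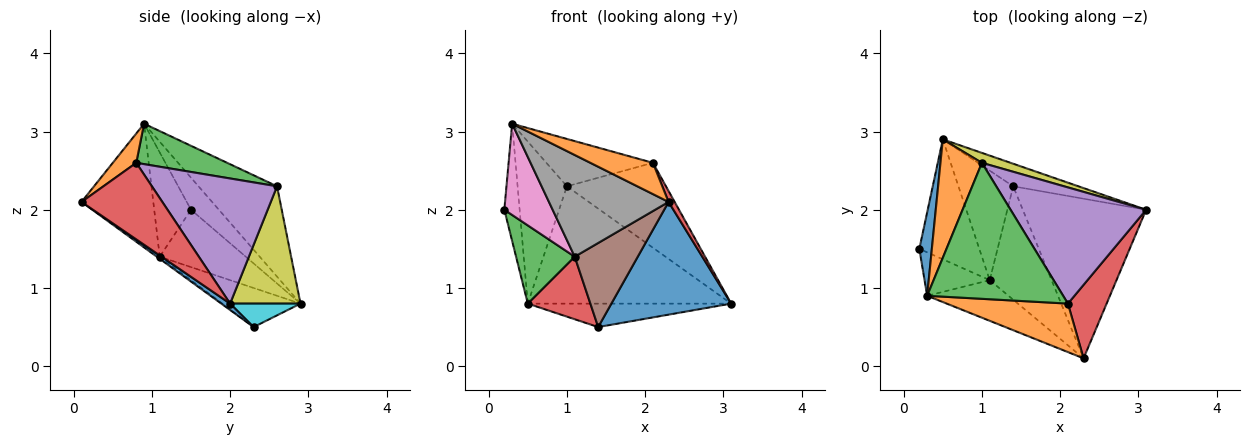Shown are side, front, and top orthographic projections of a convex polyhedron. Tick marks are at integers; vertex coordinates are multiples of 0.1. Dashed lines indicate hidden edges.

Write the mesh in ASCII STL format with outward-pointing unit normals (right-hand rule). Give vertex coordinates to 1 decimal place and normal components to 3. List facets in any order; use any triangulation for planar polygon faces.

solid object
 facet normal 0.042 -0.576 -0.816
  outer loop
   vertex 1.4 2.3 0.5
   vertex 3.1 2.0 0.8
   vertex 2.3 0.1 2.1
  endloop
 endfacet
 facet normal 0.199 -0.531 0.823
  outer loop
   vertex 2.1 0.8 2.6
   vertex 0.3 0.9 3.1
   vertex 2.3 0.1 2.1
  endloop
 endfacet
 facet normal 0.270 0.317 0.909
  outer loop
   vertex 2.1 0.8 2.6
   vertex 1.0 2.6 2.3
   vertex 0.3 0.9 3.1
  endloop
 endfacet
 facet normal 0.890 -0.067 0.450
  outer loop
   vertex 2.1 0.8 2.6
   vertex 2.3 0.1 2.1
   vertex 3.1 2.0 0.8
  endloop
 endfacet
 facet normal 0.598 0.473 0.647
  outer loop
   vertex 2.1 0.8 2.6
   vertex 3.1 2.0 0.8
   vertex 1.0 2.6 2.3
  endloop
 endfacet
 facet normal -0.028 -0.595 -0.803
  outer loop
   vertex 1.1 1.1 1.4
   vertex 1.4 2.3 0.5
   vertex 2.3 0.1 2.1
  endloop
 endfacet
 facet normal -0.567 -0.744 -0.354
  outer loop
   vertex 1.1 1.1 1.4
   vertex 0.3 0.9 3.1
   vertex 0.2 1.5 2.0
  endloop
 endfacet
 facet normal -0.487 -0.811 -0.324
  outer loop
   vertex 1.1 1.1 1.4
   vertex 2.3 0.1 2.1
   vertex 0.3 0.9 3.1
  endloop
 endfacet
 facet normal 0.326 0.942 0.080
  outer loop
   vertex 0.5 2.9 0.8
   vertex 1.0 2.6 2.3
   vertex 3.1 2.0 0.8
  endloop
 endfacet
 facet normal 0.242 0.699 -0.672
  outer loop
   vertex 0.5 2.9 0.8
   vertex 3.1 2.0 0.8
   vertex 1.4 2.3 0.5
  endloop
 endfacet
 facet normal -0.829 0.455 0.324
  outer loop
   vertex 0.5 2.9 0.8
   vertex 0.2 1.5 2.0
   vertex 0.3 0.9 3.1
  endloop
 endfacet
 facet normal -0.789 0.496 0.362
  outer loop
   vertex 0.5 2.9 0.8
   vertex 0.3 0.9 3.1
   vertex 1.0 2.6 2.3
  endloop
 endfacet
 facet normal -0.625 -0.426 -0.654
  outer loop
   vertex 0.5 2.9 0.8
   vertex 1.1 1.1 1.4
   vertex 0.2 1.5 2.0
  endloop
 endfacet
 facet normal -0.527 -0.422 -0.738
  outer loop
   vertex 0.5 2.9 0.8
   vertex 1.4 2.3 0.5
   vertex 1.1 1.1 1.4
  endloop
 endfacet
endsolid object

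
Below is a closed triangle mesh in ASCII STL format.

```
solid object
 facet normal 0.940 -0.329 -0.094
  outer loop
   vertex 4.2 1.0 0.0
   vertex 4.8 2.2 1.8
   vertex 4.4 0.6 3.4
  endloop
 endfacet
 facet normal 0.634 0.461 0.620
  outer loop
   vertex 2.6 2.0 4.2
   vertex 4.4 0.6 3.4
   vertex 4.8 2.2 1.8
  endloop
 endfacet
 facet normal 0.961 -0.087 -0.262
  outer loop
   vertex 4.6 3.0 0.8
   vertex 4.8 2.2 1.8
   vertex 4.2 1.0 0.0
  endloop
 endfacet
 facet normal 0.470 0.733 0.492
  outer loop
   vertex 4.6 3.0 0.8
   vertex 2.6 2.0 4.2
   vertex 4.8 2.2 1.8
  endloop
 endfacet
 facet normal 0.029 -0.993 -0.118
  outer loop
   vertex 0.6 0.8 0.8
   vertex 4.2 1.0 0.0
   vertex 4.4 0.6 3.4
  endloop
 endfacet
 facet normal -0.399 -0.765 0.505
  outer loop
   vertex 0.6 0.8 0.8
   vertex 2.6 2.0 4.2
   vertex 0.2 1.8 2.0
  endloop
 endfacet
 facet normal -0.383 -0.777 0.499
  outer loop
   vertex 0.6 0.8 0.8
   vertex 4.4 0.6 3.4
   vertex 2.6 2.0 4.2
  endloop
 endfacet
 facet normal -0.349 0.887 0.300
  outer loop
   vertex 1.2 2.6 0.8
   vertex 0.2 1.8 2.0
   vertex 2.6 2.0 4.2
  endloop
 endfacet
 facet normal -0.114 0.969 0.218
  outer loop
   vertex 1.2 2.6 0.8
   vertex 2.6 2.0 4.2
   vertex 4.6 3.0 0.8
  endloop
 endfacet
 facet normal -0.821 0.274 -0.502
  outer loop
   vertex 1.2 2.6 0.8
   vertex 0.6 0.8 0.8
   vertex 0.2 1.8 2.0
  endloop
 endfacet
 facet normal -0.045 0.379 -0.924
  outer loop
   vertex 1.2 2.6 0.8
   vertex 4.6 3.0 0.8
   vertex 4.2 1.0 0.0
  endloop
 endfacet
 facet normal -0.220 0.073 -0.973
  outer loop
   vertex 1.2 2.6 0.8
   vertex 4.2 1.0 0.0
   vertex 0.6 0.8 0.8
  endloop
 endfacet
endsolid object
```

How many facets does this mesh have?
12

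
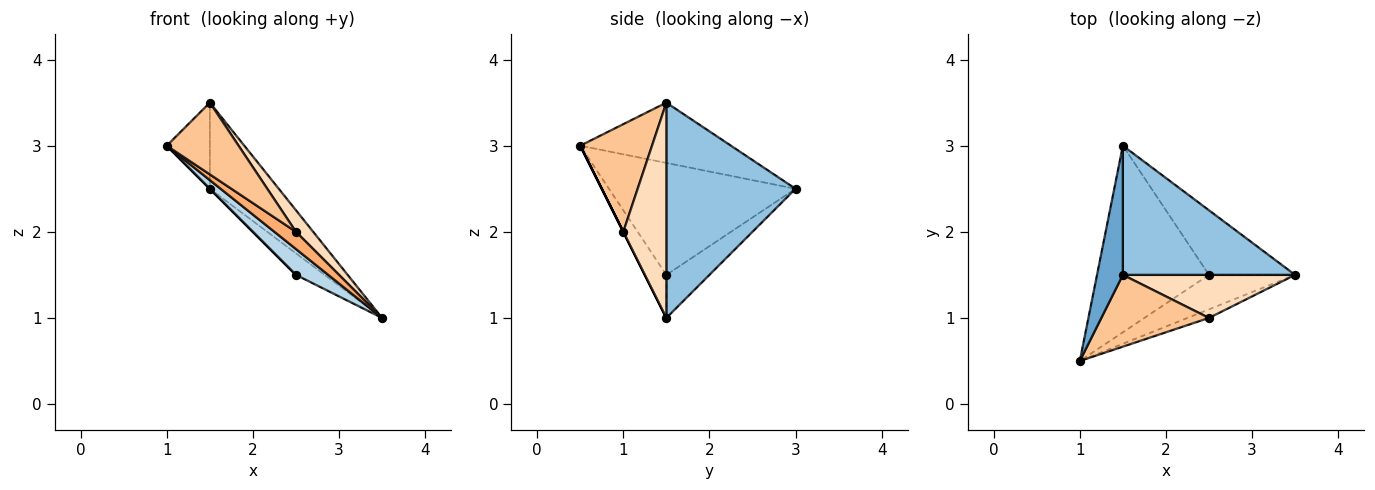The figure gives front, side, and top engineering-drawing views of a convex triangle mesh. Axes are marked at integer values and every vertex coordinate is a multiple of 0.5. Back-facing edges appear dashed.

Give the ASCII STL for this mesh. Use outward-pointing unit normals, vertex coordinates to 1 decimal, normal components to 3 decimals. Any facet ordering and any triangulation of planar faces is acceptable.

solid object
 facet normal -0.889 0.254 0.381
  outer loop
   vertex 1.5 1.5 3.5
   vertex 1.5 3.0 2.5
   vertex 1.0 0.5 3.0
  endloop
 endfacet
 facet normal 0.721 0.384 0.577
  outer loop
   vertex 1.5 1.5 3.5
   vertex 3.5 1.5 1.0
   vertex 1.5 3.0 2.5
  endloop
 endfacet
 facet normal -0.371 -0.557 -0.743
  outer loop
   vertex 2.5 1.5 1.5
   vertex 3.5 1.5 1.0
   vertex 1.0 0.5 3.0
  endloop
 endfacet
 facet normal -0.707 0.000 -0.707
  outer loop
   vertex 2.5 1.5 1.5
   vertex 1.0 0.5 3.0
   vertex 1.5 3.0 2.5
  endloop
 endfacet
 facet normal -0.429 0.286 -0.857
  outer loop
   vertex 2.5 1.5 1.5
   vertex 1.5 3.0 2.5
   vertex 3.5 1.5 1.0
  endloop
 endfacet
 facet normal 0.000 -0.894 -0.447
  outer loop
   vertex 2.5 1.0 2.0
   vertex 1.0 0.5 3.0
   vertex 3.5 1.5 1.0
  endloop
 endfacet
 facet normal 0.577 -0.577 0.577
  outer loop
   vertex 2.5 1.0 2.0
   vertex 1.5 1.5 3.5
   vertex 1.0 0.5 3.0
  endloop
 endfacet
 facet normal 0.745 -0.298 0.596
  outer loop
   vertex 2.5 1.0 2.0
   vertex 3.5 1.5 1.0
   vertex 1.5 1.5 3.5
  endloop
 endfacet
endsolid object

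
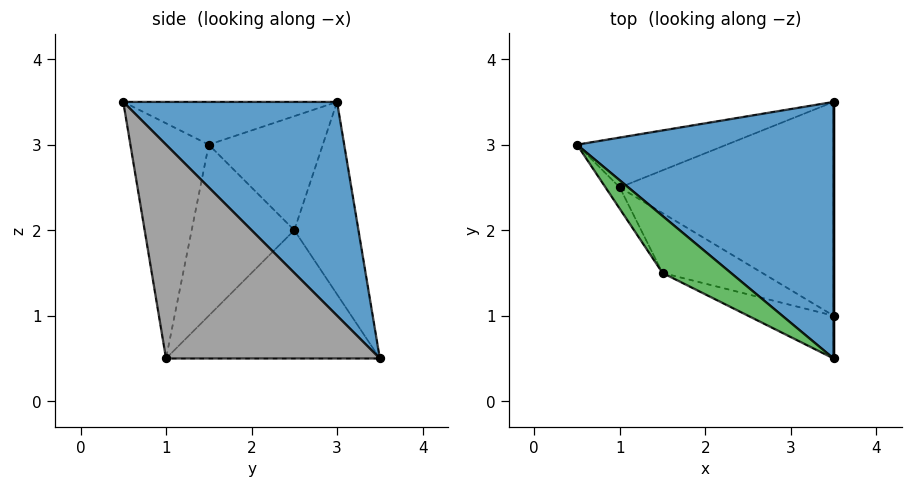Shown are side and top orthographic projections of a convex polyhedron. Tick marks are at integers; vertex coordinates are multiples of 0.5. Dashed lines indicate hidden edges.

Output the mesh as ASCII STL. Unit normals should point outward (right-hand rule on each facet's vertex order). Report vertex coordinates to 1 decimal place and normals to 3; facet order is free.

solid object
 facet normal 0.508 0.609 0.609
  outer loop
   vertex 3.5 3.5 0.5
   vertex 0.5 3.0 3.5
   vertex 3.5 0.5 3.5
  endloop
 endfacet
 facet normal -0.412 -0.899 -0.150
  outer loop
   vertex 1.5 1.5 3.0
   vertex 3.5 1.0 0.5
   vertex 3.5 0.5 3.5
  endloop
 endfacet
 facet normal -0.447 -0.537 0.716
  outer loop
   vertex 1.5 1.5 3.0
   vertex 3.5 0.5 3.5
   vertex 0.5 3.0 3.5
  endloop
 endfacet
 facet normal -0.843 -0.527 -0.105
  outer loop
   vertex 1.0 2.5 2.0
   vertex 1.5 1.5 3.0
   vertex 0.5 3.0 3.5
  endloop
 endfacet
 facet normal -0.631 -0.683 -0.368
  outer loop
   vertex 1.0 2.5 2.0
   vertex 3.5 1.0 0.5
   vertex 1.5 1.5 3.0
  endloop
 endfacet
 facet normal -0.514 0.000 -0.857
  outer loop
   vertex 1.0 2.5 2.0
   vertex 3.5 3.5 0.5
   vertex 3.5 1.0 0.5
  endloop
 endfacet
 facet normal -0.544 0.725 -0.423
  outer loop
   vertex 1.0 2.5 2.0
   vertex 0.5 3.0 3.5
   vertex 3.5 3.5 0.5
  endloop
 endfacet
 facet normal 1.000 0.000 0.000
  outer loop
   vertex 3.5 1.0 0.5
   vertex 3.5 3.5 0.5
   vertex 3.5 0.5 3.5
  endloop
 endfacet
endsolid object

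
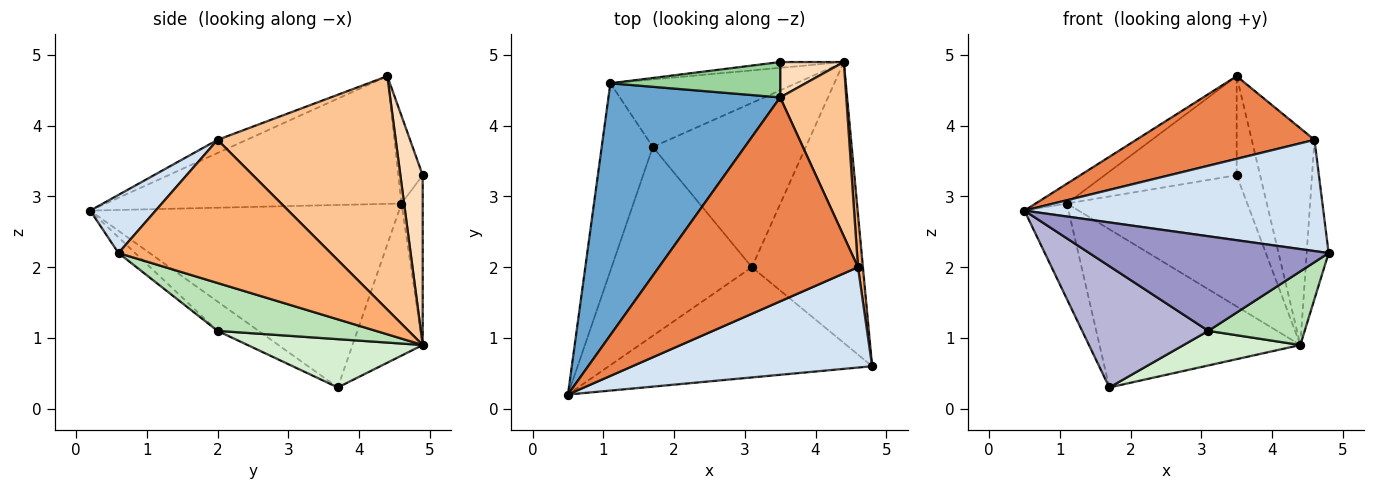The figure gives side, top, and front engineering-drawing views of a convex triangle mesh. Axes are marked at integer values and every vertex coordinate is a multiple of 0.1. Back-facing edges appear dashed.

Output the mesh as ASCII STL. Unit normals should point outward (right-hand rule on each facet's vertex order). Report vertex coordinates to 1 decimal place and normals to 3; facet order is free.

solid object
 facet normal -0.595 0.063 0.801
  outer loop
   vertex 1.1 4.6 2.9
   vertex 0.5 0.2 2.8
   vertex 3.5 4.4 4.7
  endloop
 endfacet
 facet normal -0.954 0.136 -0.267
  outer loop
   vertex 1.7 3.7 0.3
   vertex 0.5 0.2 2.8
   vertex 1.1 4.6 2.9
  endloop
 endfacet
 facet normal -0.306 0.876 -0.374
  outer loop
   vertex 1.7 3.7 0.3
   vertex 1.1 4.6 2.9
   vertex 4.4 4.9 0.9
  endloop
 endfacet
 facet normal 0.160 -0.733 0.661
  outer loop
   vertex 4.6 2.0 3.8
   vertex 0.5 0.2 2.8
   vertex 4.8 0.6 2.2
  endloop
 endfacet
 facet normal -0.061 -0.375 0.925
  outer loop
   vertex 4.6 2.0 3.8
   vertex 3.5 4.4 4.7
   vertex 0.5 0.2 2.8
  endloop
 endfacet
 facet normal 0.994 0.103 0.034
  outer loop
   vertex 4.6 2.0 3.8
   vertex 4.8 0.6 2.2
   vertex 4.4 4.9 0.9
  endloop
 endfacet
 facet normal 0.911 0.321 0.258
  outer loop
   vertex 4.6 2.0 3.8
   vertex 4.4 4.9 0.9
   vertex 3.5 4.4 4.7
  endloop
 endfacet
 facet normal 0.668 0.701 0.250
  outer loop
   vertex 3.5 4.9 3.3
   vertex 3.5 4.4 4.7
   vertex 4.4 4.9 0.9
  endloop
 endfacet
 facet normal -0.117 0.992 -0.044
  outer loop
   vertex 3.5 4.9 3.3
   vertex 4.4 4.9 0.9
   vertex 1.1 4.6 2.9
  endloop
 endfacet
 facet normal -0.171 0.928 0.331
  outer loop
   vertex 3.5 4.9 3.3
   vertex 1.1 4.6 2.9
   vertex 3.5 4.4 4.7
  endloop
 endfacet
 facet normal 0.385 -0.234 -0.893
  outer loop
   vertex 3.1 2.0 1.1
   vertex 4.4 4.9 0.9
   vertex 4.8 0.6 2.2
  endloop
 endfacet
 facet normal 0.295 -0.197 -0.935
  outer loop
   vertex 3.1 2.0 1.1
   vertex 1.7 3.7 0.3
   vertex 4.4 4.9 0.9
  endloop
 endfacet
 facet normal -0.045 -0.651 -0.758
  outer loop
   vertex 3.1 2.0 1.1
   vertex 4.8 0.6 2.2
   vertex 0.5 0.2 2.8
  endloop
 endfacet
 facet normal -0.173 -0.532 -0.829
  outer loop
   vertex 3.1 2.0 1.1
   vertex 0.5 0.2 2.8
   vertex 1.7 3.7 0.3
  endloop
 endfacet
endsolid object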